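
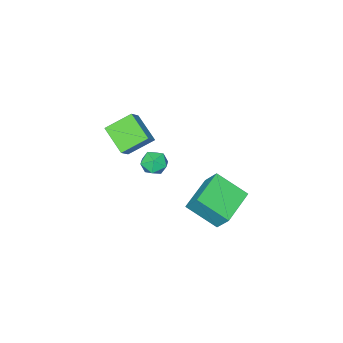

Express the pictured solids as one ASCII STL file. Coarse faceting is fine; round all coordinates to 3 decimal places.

solid 
facet normal -0.744 0.408 0.529
outer loop
vertex 0.697 -2.854 -1.27
vertex 1.486 -2.484 -0.445
vertex 0.914 -1.273 -2.186
endloop
endfacet
facet normal -0.658 -0.308 -0.688
outer loop
vertex 2.194 -1.976 -3.095
vertex 0.697 -2.854 -1.27
vertex 0.914 -1.273 -2.186
endloop
endfacet
facet normal -0.744 0.408 0.529
outer loop
vertex 0.914 -1.273 -2.186
vertex 1.486 -2.484 -0.445
vertex 1.703 -0.903 -1.361
endloop
endfacet
facet normal 0.118 0.859 -0.498
outer loop
vertex 1.703 -0.903 -1.361
vertex 2.194 -1.976 -3.095
vertex 0.914 -1.273 -2.186
endloop
endfacet
facet normal -0.118 -0.859 0.498
outer loop
vertex 0.697 -2.854 -1.27
vertex 2.766 -3.187 -1.354
vertex 1.486 -2.484 -0.445
endloop
endfacet
facet normal -0.658 -0.308 -0.688
outer loop
vertex 1.977 -3.557 -2.179
vertex 0.697 -2.854 -1.27
vertex 2.194 -1.976 -3.095
endloop
endfacet
facet normal -0.118 -0.859 0.498
outer loop
vertex 1.977 -3.557 -2.179
vertex 2.766 -3.187 -1.354
vertex 0.697 -2.854 -1.27
endloop
endfacet
facet normal 0.658 0.308 0.688
outer loop
vertex 1.486 -2.484 -0.445
vertex 2.766 -3.187 -1.354
vertex 1.703 -0.903 -1.361
endloop
endfacet
facet normal 0.118 0.859 -0.498
outer loop
vertex 2.983 -1.606 -2.27
vertex 2.194 -1.976 -3.095
vertex 1.703 -0.903 -1.361
endloop
endfacet
facet normal 0.658 0.308 0.688
outer loop
vertex 1.703 -0.903 -1.361
vertex 2.766 -3.187 -1.354
vertex 2.983 -1.606 -2.27
endloop
endfacet
facet normal 0.744 -0.408 -0.529
outer loop
vertex 2.983 -1.606 -2.27
vertex 1.977 -3.557 -2.179
vertex 2.194 -1.976 -3.095
endloop
endfacet
facet normal 0.744 -0.408 -0.529
outer loop
vertex 2.766 -3.187 -1.354
vertex 1.977 -3.557 -2.179
vertex 2.983 -1.606 -2.27
endloop
endfacet
facet normal -0.949 -0.040 0.314
outer loop
vertex 0.74 -0.446 -3.575
vertex 0.889 -1.206 -3.221
vertex 1.009 -0.495 -2.768
endloop
endfacet
facet normal -0.721 0.635 0.279
outer loop
vertex 0.74 -0.446 -3.575
vertex 1.009 -0.495 -2.768
vertex 1.33 0.098 -3.289
endloop
endfacet
facet normal -0.513 0.763 -0.393
outer loop
vertex 0.74 -0.446 -3.575
vertex 1.33 0.098 -3.289
vertex 1.409 -0.248 -4.064
endloop
endfacet
facet normal -0.614 0.167 -0.772
outer loop
vertex 0.74 -0.446 -3.575
vertex 1.409 -0.248 -4.064
vertex 1.136 -1.054 -4.021
endloop
endfacet
facet normal -0.883 -0.329 -0.335
outer loop
vertex 0.74 -0.446 -3.575
vertex 1.136 -1.054 -4.021
vertex 0.889 -1.206 -3.221
endloop
endfacet
facet normal -0.149 0.697 0.702
outer loop
vertex 1.33 0.098 -3.289
vertex 1.009 -0.495 -2.768
vertex 1.844 -0.326 -2.759
endloop
endfacet
facet normal -0.518 -0.396 0.758
outer loop
vertex 1.009 -0.495 -2.768
vertex 0.889 -1.206 -3.221
vertex 1.571 -1.132 -2.716
endloop
endfacet
facet normal -0.412 -0.863 -0.291
outer loop
vertex 0.889 -1.206 -3.221
vertex 1.136 -1.054 -4.021
vertex 1.65 -1.478 -3.491
endloop
endfacet
facet normal 0.023 -0.061 -0.998
outer loop
vertex 1.136 -1.054 -4.021
vertex 1.409 -0.248 -4.064
vertex 1.971 -0.885 -4.012
endloop
endfacet
facet normal 0.187 0.904 -0.385
outer loop
vertex 1.409 -0.248 -4.064
vertex 1.33 0.098 -3.289
vertex 2.091 -0.174 -3.559
endloop
endfacet
facet normal 0.614 -0.167 0.772
outer loop
vertex 2.24 -0.934 -3.205
vertex 1.844 -0.326 -2.759
vertex 1.571 -1.132 -2.716
endloop
endfacet
facet normal 0.513 -0.763 0.393
outer loop
vertex 2.24 -0.934 -3.205
vertex 1.571 -1.132 -2.716
vertex 1.65 -1.478 -3.491
endloop
endfacet
facet normal 0.721 -0.635 -0.279
outer loop
vertex 2.24 -0.934 -3.205
vertex 1.65 -1.478 -3.491
vertex 1.971 -0.885 -4.012
endloop
endfacet
facet normal 0.949 0.040 -0.314
outer loop
vertex 2.24 -0.934 -3.205
vertex 1.971 -0.885 -4.012
vertex 2.091 -0.174 -3.559
endloop
endfacet
facet normal 0.883 0.329 0.335
outer loop
vertex 2.24 -0.934 -3.205
vertex 2.091 -0.174 -3.559
vertex 1.844 -0.326 -2.759
endloop
endfacet
facet normal -0.023 0.061 0.998
outer loop
vertex 1.571 -1.132 -2.716
vertex 1.844 -0.326 -2.759
vertex 1.009 -0.495 -2.768
endloop
endfacet
facet normal -0.187 -0.904 0.385
outer loop
vertex 1.65 -1.478 -3.491
vertex 1.571 -1.132 -2.716
vertex 0.889 -1.206 -3.221
endloop
endfacet
facet normal 0.149 -0.697 -0.702
outer loop
vertex 1.971 -0.885 -4.012
vertex 1.65 -1.478 -3.491
vertex 1.136 -1.054 -4.021
endloop
endfacet
facet normal 0.518 0.396 -0.758
outer loop
vertex 2.091 -0.174 -3.559
vertex 1.971 -0.885 -4.012
vertex 1.409 -0.248 -4.064
endloop
endfacet
facet normal 0.412 0.863 0.291
outer loop
vertex 1.844 -0.326 -2.759
vertex 2.091 -0.174 -3.559
vertex 1.33 0.098 -3.289
endloop
endfacet
facet normal -0.923 -0.316 0.220
outer loop
vertex 0.411 2.955 -2.487
vertex -0.39 4.492 -3.638
vertex 0.429 2.116 -3.62
endloop
endfacet
facet normal 0.385 -0.739 0.553
outer loop
vertex 2.45 2.808 -4.102
vertex 0.411 2.955 -2.487
vertex 0.429 2.116 -3.62
endloop
endfacet
facet normal -0.923 -0.316 0.220
outer loop
vertex 0.429 2.116 -3.62
vertex -0.39 4.492 -3.638
vertex -0.372 3.652 -4.771
endloop
endfacet
facet normal 0.012 -0.595 -0.803
outer loop
vertex -0.372 3.652 -4.771
vertex 2.45 2.808 -4.102
vertex 0.429 2.116 -3.62
endloop
endfacet
facet normal -0.012 0.595 0.803
outer loop
vertex 0.411 2.955 -2.487
vertex 1.631 5.184 -4.12
vertex -0.39 4.492 -3.638
endloop
endfacet
facet normal 0.385 -0.738 0.554
outer loop
vertex 2.432 3.648 -2.969
vertex 0.411 2.955 -2.487
vertex 2.45 2.808 -4.102
endloop
endfacet
facet normal -0.013 0.595 0.803
outer loop
vertex 2.432 3.648 -2.969
vertex 1.631 5.184 -4.12
vertex 0.411 2.955 -2.487
endloop
endfacet
facet normal -0.385 0.738 -0.554
outer loop
vertex -0.39 4.492 -3.638
vertex 1.631 5.184 -4.12
vertex -0.372 3.652 -4.771
endloop
endfacet
facet normal 0.012 -0.595 -0.803
outer loop
vertex 1.649 4.345 -5.253
vertex 2.45 2.808 -4.102
vertex -0.372 3.652 -4.771
endloop
endfacet
facet normal -0.385 0.739 -0.553
outer loop
vertex -0.372 3.652 -4.771
vertex 1.631 5.184 -4.12
vertex 1.649 4.345 -5.253
endloop
endfacet
facet normal 0.923 0.316 -0.220
outer loop
vertex 1.649 4.345 -5.253
vertex 2.432 3.648 -2.969
vertex 2.45 2.808 -4.102
endloop
endfacet
facet normal 0.923 0.317 -0.220
outer loop
vertex 1.631 5.184 -4.12
vertex 2.432 3.648 -2.969
vertex 1.649 4.345 -5.253
endloop
endfacet

endsolid


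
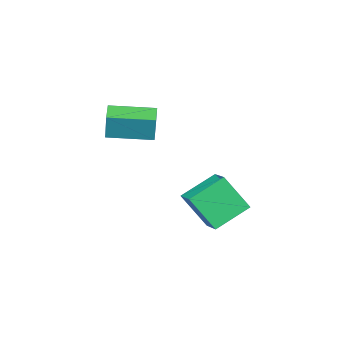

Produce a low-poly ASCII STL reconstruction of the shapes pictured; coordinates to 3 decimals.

solid 
facet normal -0.313 0.527 -0.790
outer loop
vertex 0.372 1.415 -2.148
vertex 2.044 1.248 -2.922
vertex -0.014 0.3 -2.739
endloop
endfacet
facet normal -0.904 0.091 0.418
outer loop
vertex 0.596 -0.728 -1.198
vertex 0.372 1.415 -2.148
vertex -0.014 0.3 -2.739
endloop
endfacet
facet normal -0.313 0.527 -0.790
outer loop
vertex -0.014 0.3 -2.739
vertex 2.044 1.248 -2.922
vertex 1.658 0.133 -3.513
endloop
endfacet
facet normal -0.292 -0.845 -0.448
outer loop
vertex 1.658 0.133 -3.513
vertex 0.596 -0.728 -1.198
vertex -0.014 0.3 -2.739
endloop
endfacet
facet normal 0.292 0.845 0.448
outer loop
vertex 0.372 1.415 -2.148
vertex 2.654 0.22 -1.381
vertex 2.044 1.248 -2.922
endloop
endfacet
facet normal -0.904 0.091 0.418
outer loop
vertex 0.982 0.387 -0.607
vertex 0.372 1.415 -2.148
vertex 0.596 -0.728 -1.198
endloop
endfacet
facet normal 0.292 0.845 0.448
outer loop
vertex 0.982 0.387 -0.607
vertex 2.654 0.22 -1.381
vertex 0.372 1.415 -2.148
endloop
endfacet
facet normal 0.904 -0.091 -0.418
outer loop
vertex 2.044 1.248 -2.922
vertex 2.654 0.22 -1.381
vertex 1.658 0.133 -3.513
endloop
endfacet
facet normal -0.292 -0.845 -0.448
outer loop
vertex 2.268 -0.895 -1.972
vertex 0.596 -0.728 -1.198
vertex 1.658 0.133 -3.513
endloop
endfacet
facet normal 0.904 -0.091 -0.418
outer loop
vertex 1.658 0.133 -3.513
vertex 2.654 0.22 -1.381
vertex 2.268 -0.895 -1.972
endloop
endfacet
facet normal 0.313 -0.527 0.790
outer loop
vertex 2.268 -0.895 -1.972
vertex 0.982 0.387 -0.607
vertex 0.596 -0.728 -1.198
endloop
endfacet
facet normal 0.313 -0.527 0.790
outer loop
vertex 2.654 0.22 -1.381
vertex 0.982 0.387 -0.607
vertex 2.268 -0.895 -1.972
endloop
endfacet
facet normal -0.788 0.612 -0.060
outer loop
vertex 2.936 -1.613 3.306
vertex 3.472 -0.941 3.118
vertex 2.816 -1.903 1.921
endloop
endfacet
facet normal -0.609 -0.764 0.213
outer loop
vertex 4.408 -3.139 2.042
vertex 2.936 -1.613 3.306
vertex 2.816 -1.903 1.921
endloop
endfacet
facet normal -0.788 0.612 -0.060
outer loop
vertex 2.816 -1.903 1.921
vertex 3.472 -0.941 3.118
vertex 3.352 -1.231 1.733
endloop
endfacet
facet normal -0.085 -0.205 -0.975
outer loop
vertex 3.352 -1.231 1.733
vertex 4.408 -3.139 2.042
vertex 2.816 -1.903 1.921
endloop
endfacet
facet normal 0.085 0.205 0.975
outer loop
vertex 2.936 -1.613 3.306
vertex 5.064 -2.177 3.239
vertex 3.472 -0.941 3.118
endloop
endfacet
facet normal -0.609 -0.764 0.213
outer loop
vertex 4.528 -2.849 3.427
vertex 2.936 -1.613 3.306
vertex 4.408 -3.139 2.042
endloop
endfacet
facet normal 0.085 0.205 0.975
outer loop
vertex 4.528 -2.849 3.427
vertex 5.064 -2.177 3.239
vertex 2.936 -1.613 3.306
endloop
endfacet
facet normal 0.609 0.764 -0.213
outer loop
vertex 3.472 -0.941 3.118
vertex 5.064 -2.177 3.239
vertex 3.352 -1.231 1.733
endloop
endfacet
facet normal -0.085 -0.205 -0.975
outer loop
vertex 4.944 -2.467 1.854
vertex 4.408 -3.139 2.042
vertex 3.352 -1.231 1.733
endloop
endfacet
facet normal 0.609 0.764 -0.213
outer loop
vertex 3.352 -1.231 1.733
vertex 5.064 -2.177 3.239
vertex 4.944 -2.467 1.854
endloop
endfacet
facet normal 0.788 -0.612 0.060
outer loop
vertex 4.944 -2.467 1.854
vertex 4.528 -2.849 3.427
vertex 4.408 -3.139 2.042
endloop
endfacet
facet normal 0.788 -0.612 0.060
outer loop
vertex 5.064 -2.177 3.239
vertex 4.528 -2.849 3.427
vertex 4.944 -2.467 1.854
endloop
endfacet

endsolid


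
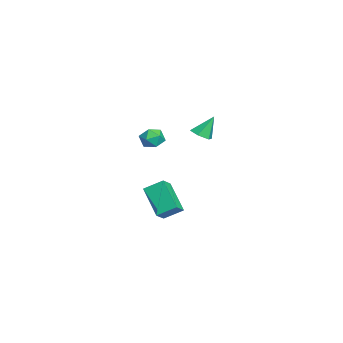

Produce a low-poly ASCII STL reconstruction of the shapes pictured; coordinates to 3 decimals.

solid 
facet normal 0.113 0.901 0.418
outer loop
vertex 0.745 1.594 2.289
vertex 0.45 1.336 2.925
vertex 1.187 1.296 2.812
endloop
endfacet
facet normal 0.617 0.783 -0.075
outer loop
vertex 0.745 1.594 2.289
vertex 1.187 1.296 2.812
vertex 1.301 1.137 2.092
endloop
endfacet
facet normal 0.291 0.655 -0.698
outer loop
vertex 0.745 1.594 2.289
vertex 1.301 1.137 2.092
vertex 0.635 1.079 1.76
endloop
endfacet
facet normal -0.415 0.694 -0.589
outer loop
vertex 0.745 1.594 2.289
vertex 0.635 1.079 1.76
vertex 0.109 1.202 2.275
endloop
endfacet
facet normal -0.524 0.846 0.100
outer loop
vertex 0.745 1.594 2.289
vertex 0.109 1.202 2.275
vertex 0.45 1.336 2.925
endloop
endfacet
facet normal 0.974 0.196 0.111
outer loop
vertex 1.301 1.137 2.092
vertex 1.187 1.296 2.812
vertex 1.351 0.598 2.605
endloop
endfacet
facet normal 0.160 0.386 0.909
outer loop
vertex 1.187 1.296 2.812
vertex 0.45 1.336 2.925
vertex 0.825 0.721 3.12
endloop
endfacet
facet normal -0.870 0.296 0.395
outer loop
vertex 0.45 1.336 2.925
vertex 0.109 1.202 2.275
vertex 0.159 0.663 2.788
endloop
endfacet
facet normal -0.693 0.051 -0.720
outer loop
vertex 0.109 1.202 2.275
vertex 0.635 1.079 1.76
vertex 0.273 0.504 2.068
endloop
endfacet
facet normal 0.447 -0.011 -0.895
outer loop
vertex 0.635 1.079 1.76
vertex 1.301 1.137 2.092
vertex 1.01 0.464 1.955
endloop
endfacet
facet normal 0.415 -0.694 0.589
outer loop
vertex 0.715 0.206 2.591
vertex 1.351 0.598 2.605
vertex 0.825 0.721 3.12
endloop
endfacet
facet normal -0.291 -0.655 0.698
outer loop
vertex 0.715 0.206 2.591
vertex 0.825 0.721 3.12
vertex 0.159 0.663 2.788
endloop
endfacet
facet normal -0.617 -0.783 0.075
outer loop
vertex 0.715 0.206 2.591
vertex 0.159 0.663 2.788
vertex 0.273 0.504 2.068
endloop
endfacet
facet normal -0.113 -0.901 -0.418
outer loop
vertex 0.715 0.206 2.591
vertex 0.273 0.504 2.068
vertex 1.01 0.464 1.955
endloop
endfacet
facet normal 0.524 -0.846 -0.100
outer loop
vertex 0.715 0.206 2.591
vertex 1.01 0.464 1.955
vertex 1.351 0.598 2.605
endloop
endfacet
facet normal 0.693 -0.051 0.720
outer loop
vertex 0.825 0.721 3.12
vertex 1.351 0.598 2.605
vertex 1.187 1.296 2.812
endloop
endfacet
facet normal -0.447 0.011 0.895
outer loop
vertex 0.159 0.663 2.788
vertex 0.825 0.721 3.12
vertex 0.45 1.336 2.925
endloop
endfacet
facet normal -0.974 -0.196 -0.111
outer loop
vertex 0.273 0.504 2.068
vertex 0.159 0.663 2.788
vertex 0.109 1.202 2.275
endloop
endfacet
facet normal -0.160 -0.386 -0.909
outer loop
vertex 1.01 0.464 1.955
vertex 0.273 0.504 2.068
vertex 0.635 1.079 1.76
endloop
endfacet
facet normal 0.870 -0.296 -0.395
outer loop
vertex 1.351 0.598 2.605
vertex 1.01 0.464 1.955
vertex 1.301 1.137 2.092
endloop
endfacet
facet normal 0.167 -0.487 -0.857
outer loop
vertex 2.749 3.234 3.531
vertex 2.155 3.396 3.323
vertex 2.66 3.786 3.2
endloop
endfacet
facet normal 0.839 0.373 0.396
outer loop
vertex 2.749 3.234 3.531
vertex 2.66 3.786 3.2
vertex 1.925 4.064 4.497
endloop
endfacet
facet normal 0.168 -0.488 -0.856
outer loop
vertex 2.66 3.786 3.2
vertex 2.155 3.396 3.323
vertex 2.066 3.948 2.991
endloop
endfacet
facet normal 0.278 0.959 -0.048
outer loop
vertex 2.66 3.786 3.2
vertex 2.066 3.948 2.991
vertex 1.925 4.064 4.497
endloop
endfacet
facet normal 0.166 -0.488 -0.857
outer loop
vertex 2.066 3.948 2.991
vertex 2.155 3.396 3.323
vertex 1.56 3.558 3.115
endloop
endfacet
facet normal -0.624 0.772 -0.118
outer loop
vertex 2.066 3.948 2.991
vertex 1.56 3.558 3.115
vertex 1.925 4.064 4.497
endloop
endfacet
facet normal 0.166 -0.488 -0.857
outer loop
vertex 1.56 3.558 3.115
vertex 2.155 3.396 3.323
vertex 1.649 3.006 3.447
endloop
endfacet
facet normal -0.967 -0.002 0.256
outer loop
vertex 1.56 3.558 3.115
vertex 1.649 3.006 3.447
vertex 1.925 4.064 4.497
endloop
endfacet
facet normal 0.166 -0.488 -0.857
outer loop
vertex 1.649 3.006 3.447
vertex 2.155 3.396 3.323
vertex 2.244 2.844 3.655
endloop
endfacet
facet normal -0.405 -0.589 0.700
outer loop
vertex 1.649 3.006 3.447
vertex 2.244 2.844 3.655
vertex 1.925 4.064 4.497
endloop
endfacet
facet normal 0.167 -0.488 -0.857
outer loop
vertex 2.244 2.844 3.655
vertex 2.155 3.396 3.323
vertex 2.749 3.234 3.531
endloop
endfacet
facet normal 0.498 -0.401 0.769
outer loop
vertex 2.244 2.844 3.655
vertex 2.749 3.234 3.531
vertex 1.925 4.064 4.497
endloop
endfacet
facet normal -0.719 0.386 -0.578
outer loop
vertex -2.283 1.829 -2.311
vertex -0.833 2.55 -3.632
vertex -2.339 0.751 -2.96
endloop
endfacet
facet normal -0.693 -0.345 0.633
outer loop
vertex -1.627 0.37 -2.388
vertex -2.283 1.829 -2.311
vertex -2.339 0.751 -2.96
endloop
endfacet
facet normal -0.719 0.386 -0.578
outer loop
vertex -2.339 0.751 -2.96
vertex -0.833 2.55 -3.632
vertex -0.889 1.472 -4.282
endloop
endfacet
facet normal -0.044 -0.856 -0.515
outer loop
vertex -0.889 1.472 -4.282
vertex -1.627 0.37 -2.388
vertex -2.339 0.751 -2.96
endloop
endfacet
facet normal 0.044 0.856 0.515
outer loop
vertex -2.283 1.829 -2.311
vertex -0.121 2.169 -3.06
vertex -0.833 2.55 -3.632
endloop
endfacet
facet normal -0.694 -0.345 0.632
outer loop
vertex -1.571 1.448 -1.738
vertex -2.283 1.829 -2.311
vertex -1.627 0.37 -2.388
endloop
endfacet
facet normal 0.044 0.856 0.515
outer loop
vertex -1.571 1.448 -1.738
vertex -0.121 2.169 -3.06
vertex -2.283 1.829 -2.311
endloop
endfacet
facet normal 0.693 0.345 -0.633
outer loop
vertex -0.833 2.55 -3.632
vertex -0.121 2.169 -3.06
vertex -0.889 1.472 -4.282
endloop
endfacet
facet normal -0.044 -0.856 -0.515
outer loop
vertex -0.177 1.091 -3.709
vertex -1.627 0.37 -2.388
vertex -0.889 1.472 -4.282
endloop
endfacet
facet normal 0.694 0.345 -0.633
outer loop
vertex -0.889 1.472 -4.282
vertex -0.121 2.169 -3.06
vertex -0.177 1.091 -3.709
endloop
endfacet
facet normal 0.719 -0.386 0.578
outer loop
vertex -0.177 1.091 -3.709
vertex -1.571 1.448 -1.738
vertex -1.627 0.37 -2.388
endloop
endfacet
facet normal 0.719 -0.386 0.578
outer loop
vertex -0.121 2.169 -3.06
vertex -1.571 1.448 -1.738
vertex -0.177 1.091 -3.709
endloop
endfacet

endsolid


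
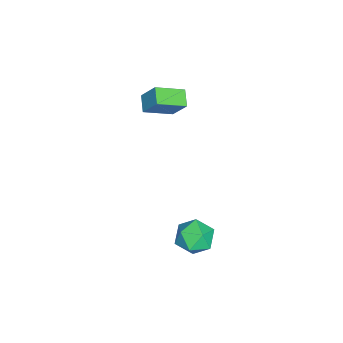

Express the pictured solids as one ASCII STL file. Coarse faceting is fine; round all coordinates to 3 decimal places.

solid 
facet normal -0.817 0.317 0.483
outer loop
vertex 1.951 0.22 -1.526
vertex 2.419 0.194 -0.717
vertex 2.418 0.976 -1.232
endloop
endfacet
facet normal -0.802 0.567 -0.184
outer loop
vertex 1.951 0.22 -1.526
vertex 2.418 0.976 -1.232
vertex 2.45 0.728 -2.134
endloop
endfacet
facet normal -0.777 0.010 -0.629
outer loop
vertex 1.951 0.22 -1.526
vertex 2.45 0.728 -2.134
vertex 2.472 -0.206 -2.176
endloop
endfacet
facet normal -0.775 -0.585 -0.238
outer loop
vertex 1.951 0.22 -1.526
vertex 2.472 -0.206 -2.176
vertex 2.453 -0.536 -1.301
endloop
endfacet
facet normal -0.800 -0.397 0.450
outer loop
vertex 1.951 0.22 -1.526
vertex 2.453 -0.536 -1.301
vertex 2.419 0.194 -0.717
endloop
endfacet
facet normal -0.200 0.943 -0.266
outer loop
vertex 2.45 0.728 -2.134
vertex 2.418 0.976 -1.232
vertex 3.227 1.016 -1.699
endloop
endfacet
facet normal -0.224 0.536 0.814
outer loop
vertex 2.418 0.976 -1.232
vertex 2.419 0.194 -0.717
vertex 3.208 0.686 -0.824
endloop
endfacet
facet normal -0.197 -0.618 0.761
outer loop
vertex 2.419 0.194 -0.717
vertex 2.453 -0.536 -1.301
vertex 3.23 -0.248 -0.866
endloop
endfacet
facet normal -0.157 -0.923 -0.351
outer loop
vertex 2.453 -0.536 -1.301
vertex 2.472 -0.206 -2.176
vertex 3.262 -0.496 -1.768
endloop
endfacet
facet normal -0.159 0.041 -0.986
outer loop
vertex 2.472 -0.206 -2.176
vertex 2.45 0.728 -2.134
vertex 3.261 0.286 -2.283
endloop
endfacet
facet normal 0.775 0.585 0.238
outer loop
vertex 3.729 0.26 -1.474
vertex 3.227 1.016 -1.699
vertex 3.208 0.686 -0.824
endloop
endfacet
facet normal 0.777 -0.010 0.629
outer loop
vertex 3.729 0.26 -1.474
vertex 3.208 0.686 -0.824
vertex 3.23 -0.248 -0.866
endloop
endfacet
facet normal 0.802 -0.567 0.184
outer loop
vertex 3.729 0.26 -1.474
vertex 3.23 -0.248 -0.866
vertex 3.262 -0.496 -1.768
endloop
endfacet
facet normal 0.817 -0.317 -0.483
outer loop
vertex 3.729 0.26 -1.474
vertex 3.262 -0.496 -1.768
vertex 3.261 0.286 -2.283
endloop
endfacet
facet normal 0.800 0.397 -0.450
outer loop
vertex 3.729 0.26 -1.474
vertex 3.261 0.286 -2.283
vertex 3.227 1.016 -1.699
endloop
endfacet
facet normal 0.157 0.923 0.351
outer loop
vertex 3.208 0.686 -0.824
vertex 3.227 1.016 -1.699
vertex 2.418 0.976 -1.232
endloop
endfacet
facet normal 0.159 -0.041 0.986
outer loop
vertex 3.23 -0.248 -0.866
vertex 3.208 0.686 -0.824
vertex 2.419 0.194 -0.717
endloop
endfacet
facet normal 0.200 -0.943 0.266
outer loop
vertex 3.262 -0.496 -1.768
vertex 3.23 -0.248 -0.866
vertex 2.453 -0.536 -1.301
endloop
endfacet
facet normal 0.224 -0.536 -0.814
outer loop
vertex 3.261 0.286 -2.283
vertex 3.262 -0.496 -1.768
vertex 2.472 -0.206 -2.176
endloop
endfacet
facet normal 0.197 0.618 -0.761
outer loop
vertex 3.227 1.016 -1.699
vertex 3.261 0.286 -2.283
vertex 2.45 0.728 -2.134
endloop
endfacet
facet normal -0.495 0.774 -0.395
outer loop
vertex -1.398 -1.295 4.135
vertex -0.672 -1.02 3.765
vertex -1.655 -1.973 3.129
endloop
endfacet
facet normal -0.844 -0.319 0.431
outer loop
vertex -0.948 -3.08 3.695
vertex -1.398 -1.295 4.135
vertex -1.655 -1.973 3.129
endloop
endfacet
facet normal -0.494 0.774 -0.396
outer loop
vertex -1.655 -1.973 3.129
vertex -0.672 -1.02 3.765
vertex -0.929 -1.699 2.759
endloop
endfacet
facet normal -0.207 -0.547 -0.811
outer loop
vertex -0.929 -1.699 2.759
vertex -0.948 -3.08 3.695
vertex -1.655 -1.973 3.129
endloop
endfacet
facet normal 0.206 0.547 0.811
outer loop
vertex -1.398 -1.295 4.135
vertex 0.035 -2.127 4.331
vertex -0.672 -1.02 3.765
endloop
endfacet
facet normal -0.844 -0.319 0.431
outer loop
vertex -0.691 -2.401 4.701
vertex -1.398 -1.295 4.135
vertex -0.948 -3.08 3.695
endloop
endfacet
facet normal 0.207 0.547 0.811
outer loop
vertex -0.691 -2.401 4.701
vertex 0.035 -2.127 4.331
vertex -1.398 -1.295 4.135
endloop
endfacet
facet normal 0.844 0.319 -0.431
outer loop
vertex -0.672 -1.02 3.765
vertex 0.035 -2.127 4.331
vertex -0.929 -1.699 2.759
endloop
endfacet
facet normal -0.206 -0.547 -0.811
outer loop
vertex -0.222 -2.805 3.325
vertex -0.948 -3.08 3.695
vertex -0.929 -1.699 2.759
endloop
endfacet
facet normal 0.844 0.319 -0.431
outer loop
vertex -0.929 -1.699 2.759
vertex 0.035 -2.127 4.331
vertex -0.222 -2.805 3.325
endloop
endfacet
facet normal 0.495 -0.774 0.396
outer loop
vertex -0.222 -2.805 3.325
vertex -0.691 -2.401 4.701
vertex -0.948 -3.08 3.695
endloop
endfacet
facet normal 0.494 -0.774 0.396
outer loop
vertex 0.035 -2.127 4.331
vertex -0.691 -2.401 4.701
vertex -0.222 -2.805 3.325
endloop
endfacet

endsolid


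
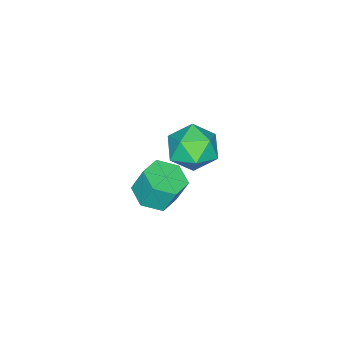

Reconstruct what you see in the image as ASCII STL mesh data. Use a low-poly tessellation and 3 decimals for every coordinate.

solid 
facet normal 0.425 0.796 -0.432
outer loop
vertex 3.723 -1.611 0.042
vertex 3.196 -1.057 0.544
vertex 4.013 -1.322 0.86
endloop
endfacet
facet normal 0.882 0.248 -0.400
outer loop
vertex 3.723 -1.611 0.042
vertex 4.013 -1.322 0.86
vertex 4.144 -2.192 0.609
endloop
endfacet
facet normal 0.591 -0.302 -0.748
outer loop
vertex 3.723 -1.611 0.042
vertex 4.144 -2.192 0.609
vertex 3.408 -2.464 0.138
endloop
endfacet
facet normal -0.046 -0.095 -0.994
outer loop
vertex 3.723 -1.611 0.042
vertex 3.408 -2.464 0.138
vertex 2.823 -1.763 0.098
endloop
endfacet
facet normal -0.148 0.583 -0.799
outer loop
vertex 3.723 -1.611 0.042
vertex 2.823 -1.763 0.098
vertex 3.196 -1.057 0.544
endloop
endfacet
facet normal 0.956 0.062 0.285
outer loop
vertex 4.144 -2.192 0.609
vertex 4.013 -1.322 0.86
vertex 3.877 -1.997 1.462
endloop
endfacet
facet normal 0.217 0.948 0.234
outer loop
vertex 4.013 -1.322 0.86
vertex 3.196 -1.057 0.544
vertex 3.292 -1.296 1.422
endloop
endfacet
facet normal -0.711 0.604 -0.361
outer loop
vertex 3.196 -1.057 0.544
vertex 2.823 -1.763 0.098
vertex 2.556 -1.568 0.951
endloop
endfacet
facet normal -0.546 -0.494 -0.677
outer loop
vertex 2.823 -1.763 0.098
vertex 3.408 -2.464 0.138
vertex 2.687 -2.438 0.7
endloop
endfacet
facet normal 0.485 -0.829 -0.279
outer loop
vertex 3.408 -2.464 0.138
vertex 4.144 -2.192 0.609
vertex 3.504 -2.703 1.016
endloop
endfacet
facet normal 0.046 0.095 0.994
outer loop
vertex 2.977 -2.149 1.518
vertex 3.877 -1.997 1.462
vertex 3.292 -1.296 1.422
endloop
endfacet
facet normal -0.591 0.302 0.748
outer loop
vertex 2.977 -2.149 1.518
vertex 3.292 -1.296 1.422
vertex 2.556 -1.568 0.951
endloop
endfacet
facet normal -0.882 -0.248 0.400
outer loop
vertex 2.977 -2.149 1.518
vertex 2.556 -1.568 0.951
vertex 2.687 -2.438 0.7
endloop
endfacet
facet normal -0.425 -0.796 0.432
outer loop
vertex 2.977 -2.149 1.518
vertex 2.687 -2.438 0.7
vertex 3.504 -2.703 1.016
endloop
endfacet
facet normal 0.148 -0.583 0.799
outer loop
vertex 2.977 -2.149 1.518
vertex 3.504 -2.703 1.016
vertex 3.877 -1.997 1.462
endloop
endfacet
facet normal 0.546 0.494 0.677
outer loop
vertex 3.292 -1.296 1.422
vertex 3.877 -1.997 1.462
vertex 4.013 -1.322 0.86
endloop
endfacet
facet normal -0.485 0.829 0.279
outer loop
vertex 2.556 -1.568 0.951
vertex 3.292 -1.296 1.422
vertex 3.196 -1.057 0.544
endloop
endfacet
facet normal -0.956 -0.062 -0.285
outer loop
vertex 2.687 -2.438 0.7
vertex 2.556 -1.568 0.951
vertex 2.823 -1.763 0.098
endloop
endfacet
facet normal -0.217 -0.948 -0.234
outer loop
vertex 3.504 -2.703 1.016
vertex 2.687 -2.438 0.7
vertex 3.408 -2.464 0.138
endloop
endfacet
facet normal 0.711 -0.604 0.361
outer loop
vertex 3.877 -1.997 1.462
vertex 3.504 -2.703 1.016
vertex 4.144 -2.192 0.609
endloop
endfacet
facet normal 0.114 -0.356 -0.927
outer loop
vertex 3.104 -3.16 -3.685
vertex 2.704 -3.811 -3.484
vertex 2.319 -3.184 -3.772
endloop
endfacet
facet normal 0.011 0.934 -0.357
outer loop
vertex 3.104 -3.16 -3.685
vertex 2.319 -3.184 -3.772
vertex 2.975 -2.758 -2.637
endloop
endfacet
facet normal 0.011 0.934 -0.357
outer loop
vertex 2.975 -2.758 -2.637
vertex 2.319 -3.184 -3.772
vertex 2.19 -2.782 -2.724
endloop
endfacet
facet normal -0.114 0.356 0.928
outer loop
vertex 2.975 -2.758 -2.637
vertex 2.19 -2.782 -2.724
vertex 2.576 -3.409 -2.436
endloop
endfacet
facet normal 0.114 -0.356 -0.928
outer loop
vertex 2.319 -3.184 -3.772
vertex 2.704 -3.811 -3.484
vertex 1.92 -3.836 -3.571
endloop
endfacet
facet normal -0.856 0.439 -0.274
outer loop
vertex 2.319 -3.184 -3.772
vertex 1.92 -3.836 -3.571
vertex 2.19 -2.782 -2.724
endloop
endfacet
facet normal -0.856 0.439 -0.274
outer loop
vertex 2.19 -2.782 -2.724
vertex 1.92 -3.836 -3.571
vertex 1.791 -3.434 -2.523
endloop
endfacet
facet normal -0.114 0.356 0.928
outer loop
vertex 2.19 -2.782 -2.724
vertex 1.791 -3.434 -2.523
vertex 2.576 -3.409 -2.436
endloop
endfacet
facet normal 0.114 -0.356 -0.927
outer loop
vertex 1.92 -3.836 -3.571
vertex 2.704 -3.811 -3.484
vertex 2.305 -4.462 -3.283
endloop
endfacet
facet normal -0.865 -0.494 0.083
outer loop
vertex 1.92 -3.836 -3.571
vertex 2.305 -4.462 -3.283
vertex 1.791 -3.434 -2.523
endloop
endfacet
facet normal -0.865 -0.494 0.083
outer loop
vertex 1.791 -3.434 -2.523
vertex 2.305 -4.462 -3.283
vertex 2.176 -4.06 -2.235
endloop
endfacet
facet normal -0.114 0.356 0.927
outer loop
vertex 1.791 -3.434 -2.523
vertex 2.176 -4.06 -2.235
vertex 2.576 -3.409 -2.436
endloop
endfacet
facet normal 0.114 -0.356 -0.928
outer loop
vertex 2.305 -4.462 -3.283
vertex 2.704 -3.811 -3.484
vertex 3.09 -4.438 -3.196
endloop
endfacet
facet normal -0.011 -0.934 0.357
outer loop
vertex 2.305 -4.462 -3.283
vertex 3.09 -4.438 -3.196
vertex 2.176 -4.06 -2.235
endloop
endfacet
facet normal -0.011 -0.934 0.357
outer loop
vertex 2.176 -4.06 -2.235
vertex 3.09 -4.438 -3.196
vertex 2.961 -4.036 -2.148
endloop
endfacet
facet normal -0.114 0.356 0.927
outer loop
vertex 2.176 -4.06 -2.235
vertex 2.961 -4.036 -2.148
vertex 2.576 -3.409 -2.436
endloop
endfacet
facet normal 0.114 -0.356 -0.928
outer loop
vertex 3.09 -4.438 -3.196
vertex 2.704 -3.811 -3.484
vertex 3.489 -3.786 -3.397
endloop
endfacet
facet normal 0.856 -0.439 0.274
outer loop
vertex 3.09 -4.438 -3.196
vertex 3.489 -3.786 -3.397
vertex 2.961 -4.036 -2.148
endloop
endfacet
facet normal 0.856 -0.439 0.274
outer loop
vertex 2.961 -4.036 -2.148
vertex 3.489 -3.786 -3.397
vertex 3.36 -3.384 -2.349
endloop
endfacet
facet normal -0.114 0.356 0.928
outer loop
vertex 2.961 -4.036 -2.148
vertex 3.36 -3.384 -2.349
vertex 2.576 -3.409 -2.436
endloop
endfacet
facet normal 0.114 -0.356 -0.927
outer loop
vertex 3.489 -3.786 -3.397
vertex 2.704 -3.811 -3.484
vertex 3.104 -3.16 -3.685
endloop
endfacet
facet normal 0.865 0.494 -0.083
outer loop
vertex 3.489 -3.786 -3.397
vertex 3.104 -3.16 -3.685
vertex 3.36 -3.384 -2.349
endloop
endfacet
facet normal 0.865 0.494 -0.083
outer loop
vertex 3.36 -3.384 -2.349
vertex 3.104 -3.16 -3.685
vertex 2.975 -2.758 -2.637
endloop
endfacet
facet normal -0.114 0.356 0.927
outer loop
vertex 3.36 -3.384 -2.349
vertex 2.975 -2.758 -2.637
vertex 2.576 -3.409 -2.436
endloop
endfacet

endsolid


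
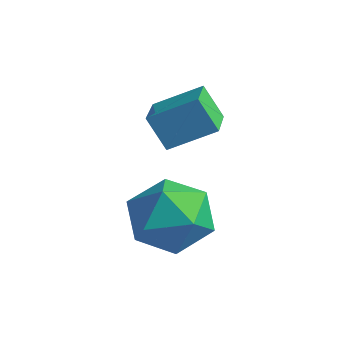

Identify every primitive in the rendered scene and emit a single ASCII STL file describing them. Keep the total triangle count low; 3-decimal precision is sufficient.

solid 
facet normal -0.063 0.334 0.940
outer loop
vertex -2.475 0.534 -3.128
vertex -1.718 -0.272 -2.791
vertex -1.342 0.766 -3.135
endloop
endfacet
facet normal -0.174 0.863 0.474
outer loop
vertex -2.475 0.534 -3.128
vertex -1.342 0.766 -3.135
vertex -2.008 1.114 -4.014
endloop
endfacet
facet normal -0.728 0.683 0.063
outer loop
vertex -2.475 0.534 -3.128
vertex -2.008 1.114 -4.014
vertex -2.797 0.291 -4.212
endloop
endfacet
facet normal -0.960 0.042 0.276
outer loop
vertex -2.475 0.534 -3.128
vertex -2.797 0.291 -4.212
vertex -2.617 -0.565 -3.456
endloop
endfacet
facet normal -0.549 -0.173 0.818
outer loop
vertex -2.475 0.534 -3.128
vertex -2.617 -0.565 -3.456
vertex -1.718 -0.272 -2.791
endloop
endfacet
facet normal 0.404 0.913 0.056
outer loop
vertex -2.008 1.114 -4.014
vertex -1.342 0.766 -3.135
vertex -0.963 0.665 -4.224
endloop
endfacet
facet normal 0.582 0.058 0.811
outer loop
vertex -1.342 0.766 -3.135
vertex -1.718 -0.272 -2.791
vertex -0.783 -0.191 -3.468
endloop
endfacet
facet normal -0.205 -0.763 0.613
outer loop
vertex -1.718 -0.272 -2.791
vertex -2.617 -0.565 -3.456
vertex -1.572 -1.014 -3.666
endloop
endfacet
facet normal -0.870 -0.416 -0.264
outer loop
vertex -2.617 -0.565 -3.456
vertex -2.797 0.291 -4.212
vertex -2.238 -0.666 -4.545
endloop
endfacet
facet normal -0.494 0.620 -0.609
outer loop
vertex -2.797 0.291 -4.212
vertex -2.008 1.114 -4.014
vertex -1.862 0.372 -4.889
endloop
endfacet
facet normal 0.960 -0.042 -0.276
outer loop
vertex -1.105 -0.434 -4.552
vertex -0.963 0.665 -4.224
vertex -0.783 -0.191 -3.468
endloop
endfacet
facet normal 0.728 -0.683 -0.063
outer loop
vertex -1.105 -0.434 -4.552
vertex -0.783 -0.191 -3.468
vertex -1.572 -1.014 -3.666
endloop
endfacet
facet normal 0.174 -0.863 -0.474
outer loop
vertex -1.105 -0.434 -4.552
vertex -1.572 -1.014 -3.666
vertex -2.238 -0.666 -4.545
endloop
endfacet
facet normal 0.063 -0.334 -0.940
outer loop
vertex -1.105 -0.434 -4.552
vertex -2.238 -0.666 -4.545
vertex -1.862 0.372 -4.889
endloop
endfacet
facet normal 0.549 0.173 -0.818
outer loop
vertex -1.105 -0.434 -4.552
vertex -1.862 0.372 -4.889
vertex -0.963 0.665 -4.224
endloop
endfacet
facet normal 0.870 0.416 0.264
outer loop
vertex -0.783 -0.191 -3.468
vertex -0.963 0.665 -4.224
vertex -1.342 0.766 -3.135
endloop
endfacet
facet normal 0.494 -0.620 0.609
outer loop
vertex -1.572 -1.014 -3.666
vertex -0.783 -0.191 -3.468
vertex -1.718 -0.272 -2.791
endloop
endfacet
facet normal -0.404 -0.913 -0.056
outer loop
vertex -2.238 -0.666 -4.545
vertex -1.572 -1.014 -3.666
vertex -2.617 -0.565 -3.456
endloop
endfacet
facet normal -0.582 -0.058 -0.811
outer loop
vertex -1.862 0.372 -4.889
vertex -2.238 -0.666 -4.545
vertex -2.797 0.291 -4.212
endloop
endfacet
facet normal 0.205 0.763 -0.613
outer loop
vertex -0.963 0.665 -4.224
vertex -1.862 0.372 -4.889
vertex -2.008 1.114 -4.014
endloop
endfacet
facet normal -0.504 -0.144 0.851
outer loop
vertex -2.646 1.765 -0.995
vertex -3.479 2.777 -1.317
vertex -3.485 0.867 -1.644
endloop
endfacet
facet normal 0.618 -0.749 0.238
outer loop
vertex -2.941 1.023 -2.563
vertex -2.646 1.765 -0.995
vertex -3.485 0.867 -1.644
endloop
endfacet
facet normal -0.504 -0.144 0.852
outer loop
vertex -3.485 0.867 -1.644
vertex -3.479 2.777 -1.317
vertex -4.319 1.879 -1.966
endloop
endfacet
facet normal -0.604 -0.646 -0.467
outer loop
vertex -4.319 1.879 -1.966
vertex -2.941 1.023 -2.563
vertex -3.485 0.867 -1.644
endloop
endfacet
facet normal 0.604 0.646 0.467
outer loop
vertex -2.646 1.765 -0.995
vertex -2.935 2.933 -2.236
vertex -3.479 2.777 -1.317
endloop
endfacet
facet normal 0.617 -0.750 0.239
outer loop
vertex -2.101 1.921 -1.914
vertex -2.646 1.765 -0.995
vertex -2.941 1.023 -2.563
endloop
endfacet
facet normal 0.603 0.646 0.468
outer loop
vertex -2.101 1.921 -1.914
vertex -2.935 2.933 -2.236
vertex -2.646 1.765 -0.995
endloop
endfacet
facet normal -0.617 0.750 -0.238
outer loop
vertex -3.479 2.777 -1.317
vertex -2.935 2.933 -2.236
vertex -4.319 1.879 -1.966
endloop
endfacet
facet normal -0.604 -0.646 -0.468
outer loop
vertex -3.774 2.035 -2.885
vertex -2.941 1.023 -2.563
vertex -4.319 1.879 -1.966
endloop
endfacet
facet normal -0.617 0.749 -0.239
outer loop
vertex -4.319 1.879 -1.966
vertex -2.935 2.933 -2.236
vertex -3.774 2.035 -2.885
endloop
endfacet
facet normal 0.504 0.144 -0.852
outer loop
vertex -3.774 2.035 -2.885
vertex -2.101 1.921 -1.914
vertex -2.941 1.023 -2.563
endloop
endfacet
facet normal 0.504 0.144 -0.852
outer loop
vertex -2.935 2.933 -2.236
vertex -2.101 1.921 -1.914
vertex -3.774 2.035 -2.885
endloop
endfacet

endsolid


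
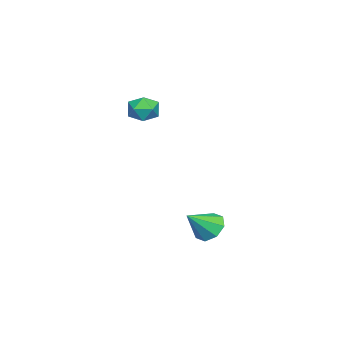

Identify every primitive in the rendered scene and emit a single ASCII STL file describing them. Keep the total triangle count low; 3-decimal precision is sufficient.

solid 
facet normal -0.583 0.804 -0.118
outer loop
vertex -0.121 0.751 2.501
vertex -0.881 0.232 2.723
vertex -0.4 0.681 3.403
endloop
endfacet
facet normal 0.069 0.993 0.099
outer loop
vertex -0.121 0.751 2.501
vertex -0.4 0.681 3.403
vertex 0.521 0.638 3.187
endloop
endfacet
facet normal 0.540 0.750 -0.382
outer loop
vertex -0.121 0.751 2.501
vertex 0.521 0.638 3.187
vertex 0.608 0.162 2.374
endloop
endfacet
facet normal 0.177 0.412 -0.894
outer loop
vertex -0.121 0.751 2.501
vertex 0.608 0.162 2.374
vertex -0.258 -0.089 2.087
endloop
endfacet
facet normal -0.517 0.445 -0.731
outer loop
vertex -0.121 0.751 2.501
vertex -0.258 -0.089 2.087
vertex -0.881 0.232 2.723
endloop
endfacet
facet normal 0.200 0.666 0.719
outer loop
vertex 0.521 0.638 3.187
vertex -0.4 0.681 3.403
vertex 0.158 0.049 3.833
endloop
endfacet
facet normal -0.857 0.359 0.369
outer loop
vertex -0.4 0.681 3.403
vertex -0.881 0.232 2.723
vertex -0.708 -0.202 3.546
endloop
endfacet
facet normal -0.750 -0.221 -0.623
outer loop
vertex -0.881 0.232 2.723
vertex -0.258 -0.089 2.087
vertex -0.621 -0.678 2.733
endloop
endfacet
facet normal 0.373 -0.274 -0.886
outer loop
vertex -0.258 -0.089 2.087
vertex 0.608 0.162 2.374
vertex 0.3 -0.721 2.517
endloop
endfacet
facet normal 0.960 0.274 -0.057
outer loop
vertex 0.608 0.162 2.374
vertex 0.521 0.638 3.187
vertex 0.781 -0.272 3.197
endloop
endfacet
facet normal -0.177 -0.412 0.894
outer loop
vertex 0.021 -0.791 3.419
vertex 0.158 0.049 3.833
vertex -0.708 -0.202 3.546
endloop
endfacet
facet normal -0.540 -0.750 0.382
outer loop
vertex 0.021 -0.791 3.419
vertex -0.708 -0.202 3.546
vertex -0.621 -0.678 2.733
endloop
endfacet
facet normal -0.069 -0.993 -0.099
outer loop
vertex 0.021 -0.791 3.419
vertex -0.621 -0.678 2.733
vertex 0.3 -0.721 2.517
endloop
endfacet
facet normal 0.583 -0.804 0.118
outer loop
vertex 0.021 -0.791 3.419
vertex 0.3 -0.721 2.517
vertex 0.781 -0.272 3.197
endloop
endfacet
facet normal 0.517 -0.445 0.731
outer loop
vertex 0.021 -0.791 3.419
vertex 0.781 -0.272 3.197
vertex 0.158 0.049 3.833
endloop
endfacet
facet normal -0.373 0.274 0.886
outer loop
vertex -0.708 -0.202 3.546
vertex 0.158 0.049 3.833
vertex -0.4 0.681 3.403
endloop
endfacet
facet normal -0.960 -0.274 0.057
outer loop
vertex -0.621 -0.678 2.733
vertex -0.708 -0.202 3.546
vertex -0.881 0.232 2.723
endloop
endfacet
facet normal -0.200 -0.666 -0.719
outer loop
vertex 0.3 -0.721 2.517
vertex -0.621 -0.678 2.733
vertex -0.258 -0.089 2.087
endloop
endfacet
facet normal 0.857 -0.359 -0.369
outer loop
vertex 0.781 -0.272 3.197
vertex 0.3 -0.721 2.517
vertex 0.608 0.162 2.374
endloop
endfacet
facet normal 0.750 0.221 0.623
outer loop
vertex 0.158 0.049 3.833
vertex 0.781 -0.272 3.197
vertex 0.521 0.638 3.187
endloop
endfacet
facet normal -0.597 0.490 -0.635
outer loop
vertex 3.282 4.707 -4.036
vertex 2.542 4.133 -3.783
vertex 2.895 4.978 -3.463
endloop
endfacet
facet normal 0.814 0.485 0.320
outer loop
vertex 3.282 4.707 -4.036
vertex 2.895 4.978 -3.463
vertex 3.598 3.267 -2.657
endloop
endfacet
facet normal -0.596 0.490 -0.636
outer loop
vertex 2.895 4.978 -3.463
vertex 2.542 4.133 -3.783
vertex 2.301 4.755 -3.078
endloop
endfacet
facet normal 0.325 0.509 0.797
outer loop
vertex 2.895 4.978 -3.463
vertex 2.301 4.755 -3.078
vertex 3.598 3.267 -2.657
endloop
endfacet
facet normal -0.597 0.490 -0.636
outer loop
vertex 2.301 4.755 -3.078
vertex 2.542 4.133 -3.783
vertex 1.848 4.168 -3.105
endloop
endfacet
facet normal -0.195 0.106 0.975
outer loop
vertex 2.301 4.755 -3.078
vertex 1.848 4.168 -3.105
vertex 3.598 3.267 -2.657
endloop
endfacet
facet normal -0.597 0.489 -0.636
outer loop
vertex 1.848 4.168 -3.105
vertex 2.542 4.133 -3.783
vertex 1.802 3.56 -3.529
endloop
endfacet
facet normal -0.444 -0.490 0.750
outer loop
vertex 1.848 4.168 -3.105
vertex 1.802 3.56 -3.529
vertex 3.598 3.267 -2.657
endloop
endfacet
facet normal -0.597 0.489 -0.636
outer loop
vertex 1.802 3.56 -3.529
vertex 2.542 4.133 -3.783
vertex 2.189 3.288 -4.102
endloop
endfacet
facet normal -0.275 -0.927 0.255
outer loop
vertex 1.802 3.56 -3.529
vertex 2.189 3.288 -4.102
vertex 3.598 3.267 -2.657
endloop
endfacet
facet normal -0.597 0.489 -0.635
outer loop
vertex 2.189 3.288 -4.102
vertex 2.542 4.133 -3.783
vertex 2.782 3.512 -4.487
endloop
endfacet
facet normal 0.214 -0.951 -0.223
outer loop
vertex 2.189 3.288 -4.102
vertex 2.782 3.512 -4.487
vertex 3.598 3.267 -2.657
endloop
endfacet
facet normal -0.597 0.490 -0.636
outer loop
vertex 2.782 3.512 -4.487
vertex 2.542 4.133 -3.783
vertex 3.235 4.099 -4.46
endloop
endfacet
facet normal 0.734 -0.548 -0.401
outer loop
vertex 2.782 3.512 -4.487
vertex 3.235 4.099 -4.46
vertex 3.598 3.267 -2.657
endloop
endfacet
facet normal -0.597 0.489 -0.636
outer loop
vertex 3.235 4.099 -4.46
vertex 2.542 4.133 -3.783
vertex 3.282 4.707 -4.036
endloop
endfacet
facet normal 0.983 0.047 -0.176
outer loop
vertex 3.235 4.099 -4.46
vertex 3.282 4.707 -4.036
vertex 3.598 3.267 -2.657
endloop
endfacet

endsolid


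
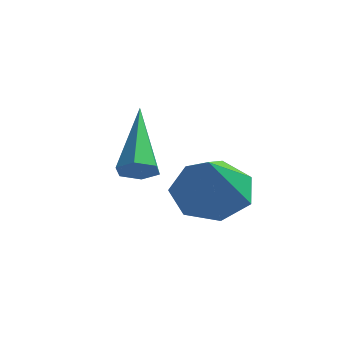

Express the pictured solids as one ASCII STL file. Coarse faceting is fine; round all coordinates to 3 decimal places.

solid 
facet normal 0.424 -0.602 -0.677
outer loop
vertex 0.95 -0.714 -0.008
vertex 0.635 -1.101 0.139
vertex 0.49 -0.776 -0.241
endloop
endfacet
facet normal 0.096 0.899 -0.428
outer loop
vertex 0.95 -0.714 -0.008
vertex 0.49 -0.776 -0.241
vertex -0.255 0.161 1.561
endloop
endfacet
facet normal 0.424 -0.602 -0.677
outer loop
vertex 0.49 -0.776 -0.241
vertex 0.635 -1.101 0.139
vertex 0.175 -1.163 -0.094
endloop
endfacet
facet normal -0.748 0.410 -0.522
outer loop
vertex 0.49 -0.776 -0.241
vertex 0.175 -1.163 -0.094
vertex -0.255 0.161 1.561
endloop
endfacet
facet normal 0.424 -0.600 -0.678
outer loop
vertex 0.175 -1.163 -0.094
vertex 0.635 -1.101 0.139
vertex 0.321 -1.488 0.285
endloop
endfacet
facet normal -0.931 -0.362 0.048
outer loop
vertex 0.175 -1.163 -0.094
vertex 0.321 -1.488 0.285
vertex -0.255 0.161 1.561
endloop
endfacet
facet normal 0.424 -0.600 -0.678
outer loop
vertex 0.321 -1.488 0.285
vertex 0.635 -1.101 0.139
vertex 0.781 -1.426 0.518
endloop
endfacet
facet normal -0.274 -0.647 0.712
outer loop
vertex 0.321 -1.488 0.285
vertex 0.781 -1.426 0.518
vertex -0.255 0.161 1.561
endloop
endfacet
facet normal 0.425 -0.600 -0.678
outer loop
vertex 0.781 -1.426 0.518
vertex 0.635 -1.101 0.139
vertex 1.096 -1.038 0.372
endloop
endfacet
facet normal 0.569 -0.159 0.807
outer loop
vertex 0.781 -1.426 0.518
vertex 1.096 -1.038 0.372
vertex -0.255 0.161 1.561
endloop
endfacet
facet normal 0.424 -0.602 -0.676
outer loop
vertex 1.096 -1.038 0.372
vertex 0.635 -1.101 0.139
vertex 0.95 -0.714 -0.008
endloop
endfacet
facet normal 0.753 0.615 0.235
outer loop
vertex 1.096 -1.038 0.372
vertex 0.95 -0.714 -0.008
vertex -0.255 0.161 1.561
endloop
endfacet
facet normal -0.370 0.605 -0.705
outer loop
vertex 3.076 -0.259 0.226
vertex 2.519 -0.953 -0.078
vertex 2.34 -0.302 0.575
endloop
endfacet
facet normal 0.356 0.468 0.809
outer loop
vertex 3.076 -0.259 0.226
vertex 2.34 -0.302 0.575
vertex 3.201 -2.067 1.218
endloop
endfacet
facet normal -0.370 0.605 -0.705
outer loop
vertex 2.34 -0.302 0.575
vertex 2.519 -0.953 -0.078
vertex 1.739 -0.835 0.433
endloop
endfacet
facet normal -0.359 0.160 0.920
outer loop
vertex 2.34 -0.302 0.575
vertex 1.739 -0.835 0.433
vertex 3.201 -2.067 1.218
endloop
endfacet
facet normal -0.370 0.605 -0.705
outer loop
vertex 1.739 -0.835 0.433
vertex 2.519 -0.953 -0.078
vertex 1.726 -1.457 -0.094
endloop
endfacet
facet normal -0.689 -0.460 0.560
outer loop
vertex 1.739 -0.835 0.433
vertex 1.726 -1.457 -0.094
vertex 3.201 -2.067 1.218
endloop
endfacet
facet normal -0.371 0.605 -0.704
outer loop
vertex 1.726 -1.457 -0.094
vertex 2.519 -0.953 -0.078
vertex 2.31 -1.7 -0.61
endloop
endfacet
facet normal -0.383 -0.924 0.001
outer loop
vertex 1.726 -1.457 -0.094
vertex 2.31 -1.7 -0.61
vertex 3.201 -2.067 1.218
endloop
endfacet
facet normal -0.371 0.605 -0.704
outer loop
vertex 2.31 -1.7 -0.61
vertex 2.519 -0.953 -0.078
vertex 3.051 -1.38 -0.725
endloop
endfacet
facet normal 0.329 -0.882 -0.337
outer loop
vertex 2.31 -1.7 -0.61
vertex 3.051 -1.38 -0.725
vertex 3.201 -2.067 1.218
endloop
endfacet
facet normal -0.370 0.606 -0.704
outer loop
vertex 3.051 -1.38 -0.725
vertex 2.519 -0.953 -0.078
vertex 3.392 -0.739 -0.353
endloop
endfacet
facet normal 0.908 -0.367 -0.200
outer loop
vertex 3.051 -1.38 -0.725
vertex 3.392 -0.739 -0.353
vertex 3.201 -2.067 1.218
endloop
endfacet
facet normal -0.370 0.606 -0.704
outer loop
vertex 3.392 -0.739 -0.353
vertex 2.519 -0.953 -0.078
vertex 3.076 -0.259 0.226
endloop
endfacet
facet normal 0.922 0.234 0.309
outer loop
vertex 3.392 -0.739 -0.353
vertex 3.076 -0.259 0.226
vertex 3.201 -2.067 1.218
endloop
endfacet

endsolid


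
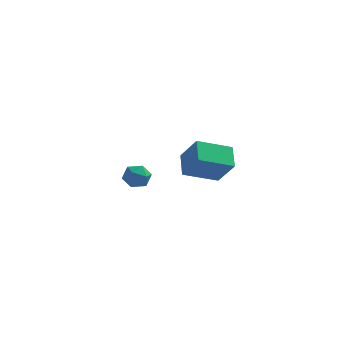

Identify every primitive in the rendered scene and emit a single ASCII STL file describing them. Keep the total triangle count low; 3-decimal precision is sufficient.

solid 
facet normal -0.986 0.083 0.147
outer loop
vertex -2.072 2.349 -2.213
vertex -2.106 1.674 -2.059
vertex -1.992 2.138 -1.557
endloop
endfacet
facet normal -0.653 0.694 0.303
outer loop
vertex -2.072 2.349 -2.213
vertex -1.992 2.138 -1.557
vertex -1.582 2.635 -1.813
endloop
endfacet
facet normal -0.303 0.911 -0.280
outer loop
vertex -2.072 2.349 -2.213
vertex -1.582 2.635 -1.813
vertex -1.443 2.478 -2.475
endloop
endfacet
facet normal -0.421 0.433 -0.797
outer loop
vertex -2.072 2.349 -2.213
vertex -1.443 2.478 -2.475
vertex -1.767 1.884 -2.627
endloop
endfacet
facet normal -0.843 -0.079 -0.532
outer loop
vertex -2.072 2.349 -2.213
vertex -1.767 1.884 -2.627
vertex -2.106 1.674 -2.059
endloop
endfacet
facet normal -0.170 0.559 0.812
outer loop
vertex -1.582 2.635 -1.813
vertex -1.992 2.138 -1.557
vertex -1.313 2.136 -1.413
endloop
endfacet
facet normal -0.709 -0.430 0.559
outer loop
vertex -1.992 2.138 -1.557
vertex -2.106 1.674 -2.059
vertex -1.637 1.542 -1.565
endloop
endfacet
facet normal -0.478 -0.692 -0.541
outer loop
vertex -2.106 1.674 -2.059
vertex -1.767 1.884 -2.627
vertex -1.498 1.385 -2.227
endloop
endfacet
facet normal 0.206 0.136 -0.969
outer loop
vertex -1.767 1.884 -2.627
vertex -1.443 2.478 -2.475
vertex -1.088 1.882 -2.483
endloop
endfacet
facet normal 0.395 0.909 -0.133
outer loop
vertex -1.443 2.478 -2.475
vertex -1.582 2.635 -1.813
vertex -0.974 2.346 -1.981
endloop
endfacet
facet normal 0.421 -0.433 0.797
outer loop
vertex -1.008 1.671 -1.827
vertex -1.313 2.136 -1.413
vertex -1.637 1.542 -1.565
endloop
endfacet
facet normal 0.303 -0.911 0.280
outer loop
vertex -1.008 1.671 -1.827
vertex -1.637 1.542 -1.565
vertex -1.498 1.385 -2.227
endloop
endfacet
facet normal 0.653 -0.694 -0.303
outer loop
vertex -1.008 1.671 -1.827
vertex -1.498 1.385 -2.227
vertex -1.088 1.882 -2.483
endloop
endfacet
facet normal 0.986 -0.083 -0.147
outer loop
vertex -1.008 1.671 -1.827
vertex -1.088 1.882 -2.483
vertex -0.974 2.346 -1.981
endloop
endfacet
facet normal 0.843 0.079 0.532
outer loop
vertex -1.008 1.671 -1.827
vertex -0.974 2.346 -1.981
vertex -1.313 2.136 -1.413
endloop
endfacet
facet normal -0.206 -0.136 0.969
outer loop
vertex -1.637 1.542 -1.565
vertex -1.313 2.136 -1.413
vertex -1.992 2.138 -1.557
endloop
endfacet
facet normal -0.395 -0.909 0.133
outer loop
vertex -1.498 1.385 -2.227
vertex -1.637 1.542 -1.565
vertex -2.106 1.674 -2.059
endloop
endfacet
facet normal 0.170 -0.559 -0.812
outer loop
vertex -1.088 1.882 -2.483
vertex -1.498 1.385 -2.227
vertex -1.767 1.884 -2.627
endloop
endfacet
facet normal 0.709 0.430 -0.559
outer loop
vertex -0.974 2.346 -1.981
vertex -1.088 1.882 -2.483
vertex -1.443 2.478 -2.475
endloop
endfacet
facet normal 0.478 0.692 0.541
outer loop
vertex -1.313 2.136 -1.413
vertex -0.974 2.346 -1.981
vertex -1.582 2.635 -1.813
endloop
endfacet
facet normal -0.545 0.336 -0.769
outer loop
vertex 1.967 -3.699 1.081
vertex 1.66 -2.799 1.692
vertex 3.213 -2.908 0.544
endloop
endfacet
facet normal 0.273 -0.796 -0.540
outer loop
vertex 3.98 -3.381 1.628
vertex 1.967 -3.699 1.081
vertex 3.213 -2.908 0.544
endloop
endfacet
facet normal -0.545 0.335 -0.769
outer loop
vertex 3.213 -2.908 0.544
vertex 1.66 -2.799 1.692
vertex 2.905 -2.008 1.154
endloop
endfacet
facet normal 0.794 0.503 -0.342
outer loop
vertex 2.905 -2.008 1.154
vertex 3.98 -3.381 1.628
vertex 3.213 -2.908 0.544
endloop
endfacet
facet normal -0.794 -0.503 0.342
outer loop
vertex 1.967 -3.699 1.081
vertex 2.427 -3.272 2.776
vertex 1.66 -2.799 1.692
endloop
endfacet
facet normal 0.273 -0.796 -0.540
outer loop
vertex 2.735 -4.172 2.166
vertex 1.967 -3.699 1.081
vertex 3.98 -3.381 1.628
endloop
endfacet
facet normal -0.793 -0.503 0.342
outer loop
vertex 2.735 -4.172 2.166
vertex 2.427 -3.272 2.776
vertex 1.967 -3.699 1.081
endloop
endfacet
facet normal -0.272 0.796 0.540
outer loop
vertex 1.66 -2.799 1.692
vertex 2.427 -3.272 2.776
vertex 2.905 -2.008 1.154
endloop
endfacet
facet normal 0.794 0.503 -0.342
outer loop
vertex 3.673 -2.481 2.239
vertex 3.98 -3.381 1.628
vertex 2.905 -2.008 1.154
endloop
endfacet
facet normal -0.273 0.796 0.540
outer loop
vertex 2.905 -2.008 1.154
vertex 2.427 -3.272 2.776
vertex 3.673 -2.481 2.239
endloop
endfacet
facet normal 0.545 -0.336 0.768
outer loop
vertex 3.673 -2.481 2.239
vertex 2.735 -4.172 2.166
vertex 3.98 -3.381 1.628
endloop
endfacet
facet normal 0.544 -0.335 0.769
outer loop
vertex 2.427 -3.272 2.776
vertex 2.735 -4.172 2.166
vertex 3.673 -2.481 2.239
endloop
endfacet

endsolid


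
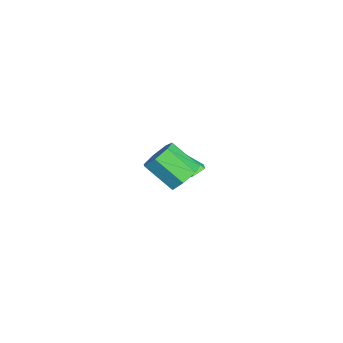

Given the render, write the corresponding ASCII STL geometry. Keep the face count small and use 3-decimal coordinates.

solid 
facet normal 0.370 0.465 -0.804
outer loop
vertex -2.469 -1.902 -1.796
vertex -3.26 -1.901 -2.159
vertex -3.01 -1.235 -1.659
endloop
endfacet
facet normal 0.498 0.232 0.836
outer loop
vertex -2.469 -1.902 -1.796
vertex -3.01 -1.235 -1.659
vertex -3.94 -2.759 -0.681
endloop
endfacet
facet normal 0.370 0.465 -0.804
outer loop
vertex -3.01 -1.235 -1.659
vertex -3.26 -1.901 -2.159
vertex -3.801 -1.234 -2.022
endloop
endfacet
facet normal -0.319 0.642 0.697
outer loop
vertex -3.01 -1.235 -1.659
vertex -3.801 -1.234 -2.022
vertex -3.94 -2.759 -0.681
endloop
endfacet
facet normal 0.370 0.466 -0.804
outer loop
vertex -3.801 -1.234 -2.022
vertex -3.26 -1.901 -2.159
vertex -4.05 -1.901 -2.523
endloop
endfacet
facet normal -0.958 0.233 0.166
outer loop
vertex -3.801 -1.234 -2.022
vertex -4.05 -1.901 -2.523
vertex -3.94 -2.759 -0.681
endloop
endfacet
facet normal 0.370 0.466 -0.804
outer loop
vertex -4.05 -1.901 -2.523
vertex -3.26 -1.901 -2.159
vertex -3.509 -2.568 -2.66
endloop
endfacet
facet normal -0.779 -0.585 -0.226
outer loop
vertex -4.05 -1.901 -2.523
vertex -3.509 -2.568 -2.66
vertex -3.94 -2.759 -0.681
endloop
endfacet
facet normal 0.370 0.466 -0.804
outer loop
vertex -3.509 -2.568 -2.66
vertex -3.26 -1.901 -2.159
vertex -2.718 -2.569 -2.297
endloop
endfacet
facet normal 0.039 -0.995 -0.088
outer loop
vertex -3.509 -2.568 -2.66
vertex -2.718 -2.569 -2.297
vertex -3.94 -2.759 -0.681
endloop
endfacet
facet normal 0.370 0.466 -0.804
outer loop
vertex -2.718 -2.569 -2.297
vertex -3.26 -1.901 -2.159
vertex -2.469 -1.902 -1.796
endloop
endfacet
facet normal 0.678 -0.586 0.444
outer loop
vertex -2.718 -2.569 -2.297
vertex -2.469 -1.902 -1.796
vertex -3.94 -2.759 -0.681
endloop
endfacet
facet normal 0.409 0.671 -0.619
outer loop
vertex 4.441 -2.941 3.785
vertex 3.546 -2.779 3.37
vertex 3.965 -2.314 4.15
endloop
endfacet
facet normal 0.729 0.168 0.663
outer loop
vertex 4.441 -2.941 3.785
vertex 3.965 -2.314 4.15
vertex 3.649 -4.243 4.985
endloop
endfacet
facet normal 0.729 0.168 0.663
outer loop
vertex 3.649 -4.243 4.985
vertex 3.965 -2.314 4.15
vertex 3.173 -3.617 5.35
endloop
endfacet
facet normal -0.408 -0.671 0.619
outer loop
vertex 3.649 -4.243 4.985
vertex 3.173 -3.617 5.35
vertex 2.754 -4.081 4.57
endloop
endfacet
facet normal 0.407 0.671 -0.619
outer loop
vertex 3.965 -2.314 4.15
vertex 3.546 -2.779 3.37
vertex 3.173 -2.038 3.928
endloop
endfacet
facet normal 0.025 0.669 0.743
outer loop
vertex 3.965 -2.314 4.15
vertex 3.173 -2.038 3.928
vertex 3.173 -3.617 5.35
endloop
endfacet
facet normal 0.026 0.669 0.743
outer loop
vertex 3.173 -3.617 5.35
vertex 3.173 -2.038 3.928
vertex 2.381 -3.34 5.128
endloop
endfacet
facet normal -0.408 -0.671 0.619
outer loop
vertex 3.173 -3.617 5.35
vertex 2.381 -3.34 5.128
vertex 2.754 -4.081 4.57
endloop
endfacet
facet normal 0.409 0.671 -0.618
outer loop
vertex 3.173 -2.038 3.928
vertex 3.546 -2.779 3.37
vertex 2.662 -2.319 3.285
endloop
endfacet
facet normal -0.697 0.667 0.263
outer loop
vertex 3.173 -2.038 3.928
vertex 2.662 -2.319 3.285
vertex 2.381 -3.34 5.128
endloop
endfacet
facet normal -0.697 0.667 0.263
outer loop
vertex 2.381 -3.34 5.128
vertex 2.662 -2.319 3.285
vertex 1.87 -3.621 4.486
endloop
endfacet
facet normal -0.408 -0.671 0.619
outer loop
vertex 2.381 -3.34 5.128
vertex 1.87 -3.621 4.486
vertex 2.754 -4.081 4.57
endloop
endfacet
facet normal 0.409 0.671 -0.619
outer loop
vertex 2.662 -2.319 3.285
vertex 3.546 -2.779 3.37
vertex 2.817 -2.947 2.707
endloop
endfacet
facet normal -0.895 0.161 -0.415
outer loop
vertex 2.662 -2.319 3.285
vertex 2.817 -2.947 2.707
vertex 1.87 -3.621 4.486
endloop
endfacet
facet normal -0.895 0.162 -0.415
outer loop
vertex 1.87 -3.621 4.486
vertex 2.817 -2.947 2.707
vertex 2.025 -4.249 3.907
endloop
endfacet
facet normal -0.408 -0.671 0.619
outer loop
vertex 1.87 -3.621 4.486
vertex 2.025 -4.249 3.907
vertex 2.754 -4.081 4.57
endloop
endfacet
facet normal 0.408 0.672 -0.619
outer loop
vertex 2.817 -2.947 2.707
vertex 3.546 -2.779 3.37
vertex 3.521 -3.448 2.627
endloop
endfacet
facet normal -0.419 -0.464 -0.780
outer loop
vertex 2.817 -2.947 2.707
vertex 3.521 -3.448 2.627
vertex 2.025 -4.249 3.907
endloop
endfacet
facet normal -0.419 -0.464 -0.780
outer loop
vertex 2.025 -4.249 3.907
vertex 3.521 -3.448 2.627
vertex 2.729 -4.75 3.827
endloop
endfacet
facet normal -0.408 -0.672 0.619
outer loop
vertex 2.025 -4.249 3.907
vertex 2.729 -4.75 3.827
vertex 2.754 -4.081 4.57
endloop
endfacet
facet normal 0.408 0.672 -0.618
outer loop
vertex 3.521 -3.448 2.627
vertex 3.546 -2.779 3.37
vertex 4.244 -3.445 3.107
endloop
endfacet
facet normal 0.373 -0.741 -0.558
outer loop
vertex 3.521 -3.448 2.627
vertex 4.244 -3.445 3.107
vertex 2.729 -4.75 3.827
endloop
endfacet
facet normal 0.373 -0.741 -0.559
outer loop
vertex 2.729 -4.75 3.827
vertex 4.244 -3.445 3.107
vertex 3.452 -4.748 4.307
endloop
endfacet
facet normal -0.409 -0.671 0.618
outer loop
vertex 2.729 -4.75 3.827
vertex 3.452 -4.748 4.307
vertex 2.754 -4.081 4.57
endloop
endfacet
facet normal 0.408 0.672 -0.618
outer loop
vertex 4.244 -3.445 3.107
vertex 3.546 -2.779 3.37
vertex 4.441 -2.941 3.785
endloop
endfacet
facet normal 0.884 -0.459 0.085
outer loop
vertex 4.244 -3.445 3.107
vertex 4.441 -2.941 3.785
vertex 3.452 -4.748 4.307
endloop
endfacet
facet normal 0.884 -0.459 0.085
outer loop
vertex 3.452 -4.748 4.307
vertex 4.441 -2.941 3.785
vertex 3.649 -4.243 4.985
endloop
endfacet
facet normal -0.408 -0.671 0.619
outer loop
vertex 3.452 -4.748 4.307
vertex 3.649 -4.243 4.985
vertex 2.754 -4.081 4.57
endloop
endfacet

endsolid


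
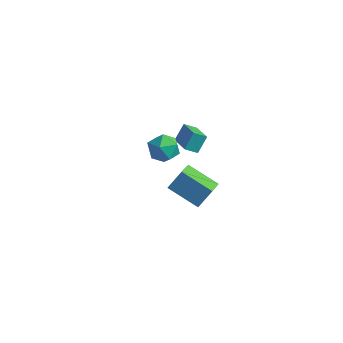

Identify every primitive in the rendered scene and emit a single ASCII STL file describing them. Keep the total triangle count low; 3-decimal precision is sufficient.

solid 
facet normal -0.418 0.704 0.574
outer loop
vertex -3.318 -1.537 2.991
vertex -2.718 -1.779 3.724
vertex -2.451 -1.094 3.079
endloop
endfacet
facet normal -0.443 0.889 -0.114
outer loop
vertex -3.318 -1.537 2.991
vertex -2.451 -1.094 3.079
vertex -2.773 -1.367 2.197
endloop
endfacet
facet normal -0.798 0.381 -0.466
outer loop
vertex -3.318 -1.537 2.991
vertex -2.773 -1.367 2.197
vertex -3.239 -2.221 2.297
endloop
endfacet
facet normal -0.993 -0.118 0.004
outer loop
vertex -3.318 -1.537 2.991
vertex -3.239 -2.221 2.297
vertex -3.205 -2.476 3.24
endloop
endfacet
facet normal -0.758 0.080 0.647
outer loop
vertex -3.318 -1.537 2.991
vertex -3.205 -2.476 3.24
vertex -2.718 -1.779 3.724
endloop
endfacet
facet normal 0.226 0.904 -0.362
outer loop
vertex -2.773 -1.367 2.197
vertex -2.451 -1.094 3.079
vertex -1.835 -1.504 2.44
endloop
endfacet
facet normal 0.266 0.604 0.751
outer loop
vertex -2.451 -1.094 3.079
vertex -2.718 -1.779 3.724
vertex -1.801 -1.759 3.383
endloop
endfacet
facet normal -0.284 -0.405 0.869
outer loop
vertex -2.718 -1.779 3.724
vertex -3.205 -2.476 3.24
vertex -2.267 -2.613 3.483
endloop
endfacet
facet normal -0.664 -0.728 -0.173
outer loop
vertex -3.205 -2.476 3.24
vertex -3.239 -2.221 2.297
vertex -2.589 -2.886 2.601
endloop
endfacet
facet normal -0.349 0.081 -0.934
outer loop
vertex -3.239 -2.221 2.297
vertex -2.773 -1.367 2.197
vertex -2.322 -2.201 1.956
endloop
endfacet
facet normal 0.993 0.118 -0.004
outer loop
vertex -1.722 -2.443 2.689
vertex -1.835 -1.504 2.44
vertex -1.801 -1.759 3.383
endloop
endfacet
facet normal 0.798 -0.381 0.466
outer loop
vertex -1.722 -2.443 2.689
vertex -1.801 -1.759 3.383
vertex -2.267 -2.613 3.483
endloop
endfacet
facet normal 0.443 -0.889 0.114
outer loop
vertex -1.722 -2.443 2.689
vertex -2.267 -2.613 3.483
vertex -2.589 -2.886 2.601
endloop
endfacet
facet normal 0.418 -0.704 -0.574
outer loop
vertex -1.722 -2.443 2.689
vertex -2.589 -2.886 2.601
vertex -2.322 -2.201 1.956
endloop
endfacet
facet normal 0.758 -0.080 -0.647
outer loop
vertex -1.722 -2.443 2.689
vertex -2.322 -2.201 1.956
vertex -1.835 -1.504 2.44
endloop
endfacet
facet normal 0.664 0.728 0.173
outer loop
vertex -1.801 -1.759 3.383
vertex -1.835 -1.504 2.44
vertex -2.451 -1.094 3.079
endloop
endfacet
facet normal 0.349 -0.081 0.934
outer loop
vertex -2.267 -2.613 3.483
vertex -1.801 -1.759 3.383
vertex -2.718 -1.779 3.724
endloop
endfacet
facet normal -0.226 -0.904 0.362
outer loop
vertex -2.589 -2.886 2.601
vertex -2.267 -2.613 3.483
vertex -3.205 -2.476 3.24
endloop
endfacet
facet normal -0.266 -0.604 -0.751
outer loop
vertex -2.322 -2.201 1.956
vertex -2.589 -2.886 2.601
vertex -3.239 -2.221 2.297
endloop
endfacet
facet normal 0.284 0.405 -0.869
outer loop
vertex -1.835 -1.504 2.44
vertex -2.322 -2.201 1.956
vertex -2.773 -1.367 2.197
endloop
endfacet
facet normal -0.829 0.476 -0.292
outer loop
vertex -3.62 1.06 2.123
vertex -3.159 1.596 1.688
vertex -3.689 0.374 1.202
endloop
endfacet
facet normal -0.557 -0.645 0.523
outer loop
vertex -2.421 -0.356 1.652
vertex -3.62 1.06 2.123
vertex -3.689 0.374 1.202
endloop
endfacet
facet normal -0.828 0.476 -0.295
outer loop
vertex -3.689 0.374 1.202
vertex -3.159 1.596 1.688
vertex -3.227 0.909 0.768
endloop
endfacet
facet normal -0.060 -0.597 -0.800
outer loop
vertex -3.227 0.909 0.768
vertex -2.421 -0.356 1.652
vertex -3.689 0.374 1.202
endloop
endfacet
facet normal 0.060 0.597 0.800
outer loop
vertex -3.62 1.06 2.123
vertex -1.891 0.866 2.138
vertex -3.159 1.596 1.688
endloop
endfacet
facet normal -0.557 -0.645 0.523
outer loop
vertex -2.353 0.331 2.572
vertex -3.62 1.06 2.123
vertex -2.421 -0.356 1.652
endloop
endfacet
facet normal 0.060 0.597 0.800
outer loop
vertex -2.353 0.331 2.572
vertex -1.891 0.866 2.138
vertex -3.62 1.06 2.123
endloop
endfacet
facet normal 0.557 0.645 -0.523
outer loop
vertex -3.159 1.596 1.688
vertex -1.891 0.866 2.138
vertex -3.227 0.909 0.768
endloop
endfacet
facet normal -0.060 -0.597 -0.800
outer loop
vertex -1.96 0.18 1.217
vertex -2.421 -0.356 1.652
vertex -3.227 0.909 0.768
endloop
endfacet
facet normal 0.557 0.646 -0.523
outer loop
vertex -3.227 0.909 0.768
vertex -1.891 0.866 2.138
vertex -1.96 0.18 1.217
endloop
endfacet
facet normal 0.829 -0.475 0.294
outer loop
vertex -1.96 0.18 1.217
vertex -2.353 0.331 2.572
vertex -2.421 -0.356 1.652
endloop
endfacet
facet normal 0.828 -0.477 0.293
outer loop
vertex -1.891 0.866 2.138
vertex -2.353 0.331 2.572
vertex -1.96 0.18 1.217
endloop
endfacet
facet normal -0.888 -0.174 0.426
outer loop
vertex -4.119 1.495 -2.656
vertex -4.661 2.764 -3.269
vertex -4.524 0.771 -3.797
endloop
endfacet
facet normal 0.359 -0.840 0.406
outer loop
vertex -2.659 1.136 -4.691
vertex -4.119 1.495 -2.656
vertex -4.524 0.771 -3.797
endloop
endfacet
facet normal -0.888 -0.174 0.426
outer loop
vertex -4.524 0.771 -3.797
vertex -4.661 2.764 -3.269
vertex -5.066 2.041 -4.409
endloop
endfacet
facet normal -0.288 -0.513 -0.809
outer loop
vertex -5.066 2.041 -4.409
vertex -2.659 1.136 -4.691
vertex -4.524 0.771 -3.797
endloop
endfacet
facet normal 0.287 0.513 0.809
outer loop
vertex -4.119 1.495 -2.656
vertex -2.796 3.129 -4.163
vertex -4.661 2.764 -3.269
endloop
endfacet
facet normal 0.359 -0.841 0.406
outer loop
vertex -2.254 1.859 -3.551
vertex -4.119 1.495 -2.656
vertex -2.659 1.136 -4.691
endloop
endfacet
facet normal 0.288 0.513 0.809
outer loop
vertex -2.254 1.859 -3.551
vertex -2.796 3.129 -4.163
vertex -4.119 1.495 -2.656
endloop
endfacet
facet normal -0.359 0.841 -0.406
outer loop
vertex -4.661 2.764 -3.269
vertex -2.796 3.129 -4.163
vertex -5.066 2.041 -4.409
endloop
endfacet
facet normal -0.288 -0.513 -0.808
outer loop
vertex -3.201 2.405 -5.304
vertex -2.659 1.136 -4.691
vertex -5.066 2.041 -4.409
endloop
endfacet
facet normal -0.359 0.840 -0.406
outer loop
vertex -5.066 2.041 -4.409
vertex -2.796 3.129 -4.163
vertex -3.201 2.405 -5.304
endloop
endfacet
facet normal 0.888 0.174 -0.426
outer loop
vertex -3.201 2.405 -5.304
vertex -2.254 1.859 -3.551
vertex -2.659 1.136 -4.691
endloop
endfacet
facet normal 0.888 0.174 -0.426
outer loop
vertex -2.796 3.129 -4.163
vertex -2.254 1.859 -3.551
vertex -3.201 2.405 -5.304
endloop
endfacet

endsolid


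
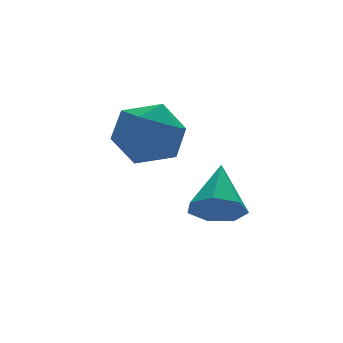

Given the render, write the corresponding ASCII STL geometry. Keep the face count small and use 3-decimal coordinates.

solid 
facet normal -0.756 0.647 0.095
outer loop
vertex -0.031 3.023 2.872
vertex -0.568 2.347 3.205
vertex -0.057 2.859 3.782
endloop
endfacet
facet normal -0.127 0.977 0.172
outer loop
vertex -0.031 3.023 2.872
vertex -0.057 2.859 3.782
vertex 0.751 3.037 3.368
endloop
endfacet
facet normal 0.252 0.871 -0.422
outer loop
vertex -0.031 3.023 2.872
vertex 0.751 3.037 3.368
vertex 0.739 2.636 2.534
endloop
endfacet
facet normal -0.141 0.476 -0.868
outer loop
vertex -0.031 3.023 2.872
vertex 0.739 2.636 2.534
vertex -0.076 2.21 2.433
endloop
endfacet
facet normal -0.765 0.338 -0.548
outer loop
vertex -0.031 3.023 2.872
vertex -0.076 2.21 2.433
vertex -0.568 2.347 3.205
endloop
endfacet
facet normal 0.219 0.666 0.714
outer loop
vertex 0.751 3.037 3.368
vertex -0.057 2.859 3.782
vertex 0.696 2.37 4.007
endloop
endfacet
facet normal -0.798 0.134 0.588
outer loop
vertex -0.057 2.859 3.782
vertex -0.568 2.347 3.205
vertex -0.119 1.944 3.906
endloop
endfacet
facet normal -0.813 -0.367 -0.453
outer loop
vertex -0.568 2.347 3.205
vertex -0.076 2.21 2.433
vertex -0.131 1.543 3.072
endloop
endfacet
facet normal 0.196 -0.145 -0.970
outer loop
vertex -0.076 2.21 2.433
vertex 0.739 2.636 2.534
vertex 0.677 1.721 2.658
endloop
endfacet
facet normal 0.833 0.494 -0.249
outer loop
vertex 0.739 2.636 2.534
vertex 0.751 3.037 3.368
vertex 1.188 2.233 3.235
endloop
endfacet
facet normal 0.141 -0.476 0.868
outer loop
vertex 0.651 1.557 3.568
vertex 0.696 2.37 4.007
vertex -0.119 1.944 3.906
endloop
endfacet
facet normal -0.252 -0.871 0.422
outer loop
vertex 0.651 1.557 3.568
vertex -0.119 1.944 3.906
vertex -0.131 1.543 3.072
endloop
endfacet
facet normal 0.127 -0.977 -0.172
outer loop
vertex 0.651 1.557 3.568
vertex -0.131 1.543 3.072
vertex 0.677 1.721 2.658
endloop
endfacet
facet normal 0.756 -0.647 -0.095
outer loop
vertex 0.651 1.557 3.568
vertex 0.677 1.721 2.658
vertex 1.188 2.233 3.235
endloop
endfacet
facet normal 0.765 -0.338 0.548
outer loop
vertex 0.651 1.557 3.568
vertex 1.188 2.233 3.235
vertex 0.696 2.37 4.007
endloop
endfacet
facet normal -0.196 0.145 0.970
outer loop
vertex -0.119 1.944 3.906
vertex 0.696 2.37 4.007
vertex -0.057 2.859 3.782
endloop
endfacet
facet normal -0.833 -0.494 0.249
outer loop
vertex -0.131 1.543 3.072
vertex -0.119 1.944 3.906
vertex -0.568 2.347 3.205
endloop
endfacet
facet normal -0.219 -0.666 -0.714
outer loop
vertex 0.677 1.721 2.658
vertex -0.131 1.543 3.072
vertex -0.076 2.21 2.433
endloop
endfacet
facet normal 0.798 -0.134 -0.588
outer loop
vertex 1.188 2.233 3.235
vertex 0.677 1.721 2.658
vertex 0.739 2.636 2.534
endloop
endfacet
facet normal 0.813 0.367 0.453
outer loop
vertex 0.696 2.37 4.007
vertex 1.188 2.233 3.235
vertex 0.751 3.037 3.368
endloop
endfacet
facet normal -0.439 -0.665 -0.604
outer loop
vertex 2.126 1.732 0.431
vertex 1.634 1.628 0.903
vertex 1.646 2.087 0.389
endloop
endfacet
facet normal 0.543 0.675 -0.499
outer loop
vertex 2.126 1.732 0.431
vertex 1.646 2.087 0.389
vertex 2.286 2.612 1.797
endloop
endfacet
facet normal -0.440 -0.665 -0.604
outer loop
vertex 1.646 2.087 0.389
vertex 1.634 1.628 0.903
vertex 1.157 2.097 0.734
endloop
endfacet
facet normal -0.174 0.946 -0.274
outer loop
vertex 1.646 2.087 0.389
vertex 1.157 2.097 0.734
vertex 2.286 2.612 1.797
endloop
endfacet
facet normal -0.441 -0.665 -0.603
outer loop
vertex 1.157 2.097 0.734
vertex 1.634 1.628 0.903
vertex 1.028 1.754 1.207
endloop
endfacet
facet normal -0.633 0.698 0.334
outer loop
vertex 1.157 2.097 0.734
vertex 1.028 1.754 1.207
vertex 2.286 2.612 1.797
endloop
endfacet
facet normal -0.441 -0.664 -0.604
outer loop
vertex 1.028 1.754 1.207
vertex 1.634 1.628 0.903
vertex 1.355 1.315 1.451
endloop
endfacet
facet normal -0.487 0.118 0.865
outer loop
vertex 1.028 1.754 1.207
vertex 1.355 1.315 1.451
vertex 2.286 2.612 1.797
endloop
endfacet
facet normal -0.439 -0.665 -0.604
outer loop
vertex 1.355 1.315 1.451
vertex 1.634 1.628 0.903
vertex 1.892 1.113 1.283
endloop
endfacet
facet normal 0.154 -0.356 0.921
outer loop
vertex 1.355 1.315 1.451
vertex 1.892 1.113 1.283
vertex 2.286 2.612 1.797
endloop
endfacet
facet normal -0.440 -0.665 -0.603
outer loop
vertex 1.892 1.113 1.283
vertex 1.634 1.628 0.903
vertex 2.236 1.298 0.828
endloop
endfacet
facet normal 0.807 -0.370 0.460
outer loop
vertex 1.892 1.113 1.283
vertex 2.236 1.298 0.828
vertex 2.286 2.612 1.797
endloop
endfacet
facet normal -0.440 -0.664 -0.605
outer loop
vertex 2.236 1.298 0.828
vertex 1.634 1.628 0.903
vertex 2.126 1.732 0.431
endloop
endfacet
facet normal 0.981 0.090 -0.173
outer loop
vertex 2.236 1.298 0.828
vertex 2.126 1.732 0.431
vertex 2.286 2.612 1.797
endloop
endfacet

endsolid


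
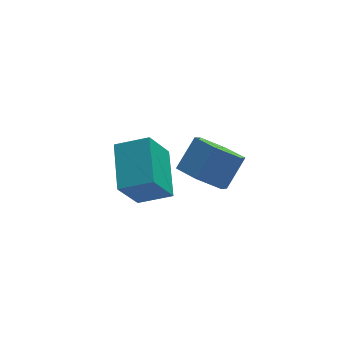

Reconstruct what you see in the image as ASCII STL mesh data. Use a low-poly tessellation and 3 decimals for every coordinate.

solid 
facet normal -0.463 -0.272 0.844
outer loop
vertex 0.653 -0.131 -0.703
vertex -0.536 0.273 -1.225
vertex 0.362 -1.952 -1.45
endloop
endfacet
facet normal 0.874 -0.297 0.384
outer loop
vertex 1.176 -1.473 -2.935
vertex 0.653 -0.131 -0.703
vertex 0.362 -1.952 -1.45
endloop
endfacet
facet normal -0.463 -0.272 0.844
outer loop
vertex 0.362 -1.952 -1.45
vertex -0.536 0.273 -1.225
vertex -0.827 -1.548 -1.972
endloop
endfacet
facet normal -0.146 -0.915 -0.375
outer loop
vertex -0.827 -1.548 -1.972
vertex 1.176 -1.473 -2.935
vertex 0.362 -1.952 -1.45
endloop
endfacet
facet normal 0.146 0.915 0.375
outer loop
vertex 0.653 -0.131 -0.703
vertex 0.278 0.752 -2.71
vertex -0.536 0.273 -1.225
endloop
endfacet
facet normal 0.874 -0.297 0.384
outer loop
vertex 1.467 0.348 -2.188
vertex 0.653 -0.131 -0.703
vertex 1.176 -1.473 -2.935
endloop
endfacet
facet normal 0.146 0.915 0.375
outer loop
vertex 1.467 0.348 -2.188
vertex 0.278 0.752 -2.71
vertex 0.653 -0.131 -0.703
endloop
endfacet
facet normal -0.874 0.297 -0.384
outer loop
vertex -0.536 0.273 -1.225
vertex 0.278 0.752 -2.71
vertex -0.827 -1.548 -1.972
endloop
endfacet
facet normal -0.146 -0.915 -0.375
outer loop
vertex -0.013 -1.069 -3.457
vertex 1.176 -1.473 -2.935
vertex -0.827 -1.548 -1.972
endloop
endfacet
facet normal -0.874 0.297 -0.384
outer loop
vertex -0.827 -1.548 -1.972
vertex 0.278 0.752 -2.71
vertex -0.013 -1.069 -3.457
endloop
endfacet
facet normal 0.463 0.272 -0.844
outer loop
vertex -0.013 -1.069 -3.457
vertex 1.467 0.348 -2.188
vertex 1.176 -1.473 -2.935
endloop
endfacet
facet normal 0.463 0.272 -0.844
outer loop
vertex 0.278 0.752 -2.71
vertex 1.467 0.348 -2.188
vertex -0.013 -1.069 -3.457
endloop
endfacet
facet normal -0.576 -0.428 -0.696
outer loop
vertex 2.282 -4.349 0.102
vertex 1.482 -4.099 0.61
vertex 1.844 -3.488 -0.065
endloop
endfacet
facet normal 0.685 0.213 -0.697
outer loop
vertex 2.282 -4.349 0.102
vertex 1.844 -3.488 -0.065
vertex 3.059 -3.77 1.043
endloop
endfacet
facet normal 0.685 0.213 -0.697
outer loop
vertex 3.059 -3.77 1.043
vertex 1.844 -3.488 -0.065
vertex 2.621 -2.91 0.875
endloop
endfacet
facet normal 0.575 0.429 0.697
outer loop
vertex 3.059 -3.77 1.043
vertex 2.621 -2.91 0.875
vertex 2.258 -3.521 1.55
endloop
endfacet
facet normal -0.575 -0.429 -0.697
outer loop
vertex 1.844 -3.488 -0.065
vertex 1.482 -4.099 0.61
vertex 1.044 -3.239 0.442
endloop
endfacet
facet normal -0.045 0.867 -0.496
outer loop
vertex 1.844 -3.488 -0.065
vertex 1.044 -3.239 0.442
vertex 2.621 -2.91 0.875
endloop
endfacet
facet normal -0.044 0.867 -0.497
outer loop
vertex 2.621 -2.91 0.875
vertex 1.044 -3.239 0.442
vertex 1.82 -2.66 1.383
endloop
endfacet
facet normal 0.576 0.428 0.697
outer loop
vertex 2.621 -2.91 0.875
vertex 1.82 -2.66 1.383
vertex 2.258 -3.521 1.55
endloop
endfacet
facet normal -0.575 -0.429 -0.697
outer loop
vertex 1.044 -3.239 0.442
vertex 1.482 -4.099 0.61
vertex 0.681 -3.85 1.117
endloop
endfacet
facet normal -0.730 0.654 0.199
outer loop
vertex 1.044 -3.239 0.442
vertex 0.681 -3.85 1.117
vertex 1.82 -2.66 1.383
endloop
endfacet
facet normal -0.730 0.654 0.200
outer loop
vertex 1.82 -2.66 1.383
vertex 0.681 -3.85 1.117
vertex 1.458 -3.271 2.058
endloop
endfacet
facet normal 0.576 0.428 0.696
outer loop
vertex 1.82 -2.66 1.383
vertex 1.458 -3.271 2.058
vertex 2.258 -3.521 1.55
endloop
endfacet
facet normal -0.575 -0.429 -0.697
outer loop
vertex 0.681 -3.85 1.117
vertex 1.482 -4.099 0.61
vertex 1.119 -4.71 1.285
endloop
endfacet
facet normal -0.685 -0.213 0.697
outer loop
vertex 0.681 -3.85 1.117
vertex 1.119 -4.71 1.285
vertex 1.458 -3.271 2.058
endloop
endfacet
facet normal -0.685 -0.213 0.697
outer loop
vertex 1.458 -3.271 2.058
vertex 1.119 -4.71 1.285
vertex 1.896 -4.132 2.225
endloop
endfacet
facet normal 0.576 0.428 0.696
outer loop
vertex 1.458 -3.271 2.058
vertex 1.896 -4.132 2.225
vertex 2.258 -3.521 1.55
endloop
endfacet
facet normal -0.576 -0.428 -0.697
outer loop
vertex 1.119 -4.71 1.285
vertex 1.482 -4.099 0.61
vertex 1.92 -4.96 0.777
endloop
endfacet
facet normal 0.044 -0.867 0.496
outer loop
vertex 1.119 -4.71 1.285
vertex 1.92 -4.96 0.777
vertex 1.896 -4.132 2.225
endloop
endfacet
facet normal 0.045 -0.867 0.496
outer loop
vertex 1.896 -4.132 2.225
vertex 1.92 -4.96 0.777
vertex 2.696 -4.381 1.718
endloop
endfacet
facet normal 0.575 0.429 0.697
outer loop
vertex 1.896 -4.132 2.225
vertex 2.696 -4.381 1.718
vertex 2.258 -3.521 1.55
endloop
endfacet
facet normal -0.576 -0.428 -0.696
outer loop
vertex 1.92 -4.96 0.777
vertex 1.482 -4.099 0.61
vertex 2.282 -4.349 0.102
endloop
endfacet
facet normal 0.730 -0.653 -0.200
outer loop
vertex 1.92 -4.96 0.777
vertex 2.282 -4.349 0.102
vertex 2.696 -4.381 1.718
endloop
endfacet
facet normal 0.729 -0.654 -0.200
outer loop
vertex 2.696 -4.381 1.718
vertex 2.282 -4.349 0.102
vertex 3.059 -3.77 1.043
endloop
endfacet
facet normal 0.575 0.429 0.697
outer loop
vertex 2.696 -4.381 1.718
vertex 3.059 -3.77 1.043
vertex 2.258 -3.521 1.55
endloop
endfacet

endsolid
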